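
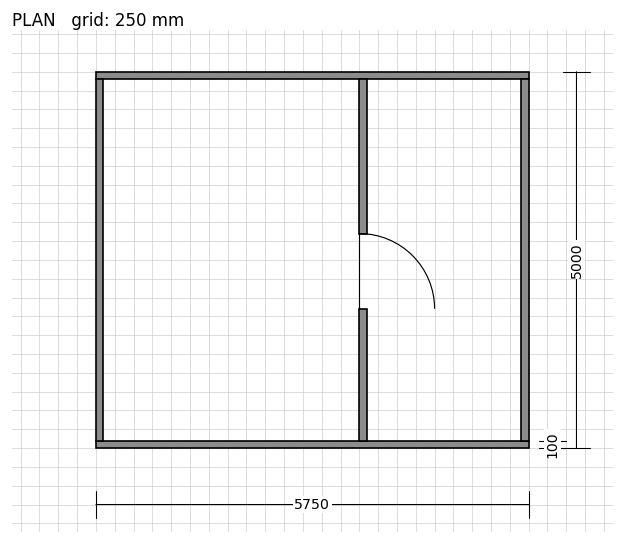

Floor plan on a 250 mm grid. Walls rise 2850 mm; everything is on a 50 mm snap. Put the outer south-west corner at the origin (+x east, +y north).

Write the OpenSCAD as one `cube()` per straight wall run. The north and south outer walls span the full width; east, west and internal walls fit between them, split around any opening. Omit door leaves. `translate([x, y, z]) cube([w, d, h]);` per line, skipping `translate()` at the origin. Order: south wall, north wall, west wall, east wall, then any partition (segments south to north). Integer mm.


cube([5750, 100, 2850]);
translate([0, 4900, 0]) cube([5750, 100, 2850]);
translate([0, 100, 0]) cube([100, 4800, 2850]);
translate([5650, 100, 0]) cube([100, 4800, 2850]);
translate([3500, 100, 0]) cube([100, 1750, 2850]);
translate([3500, 2850, 0]) cube([100, 2050, 2850]);


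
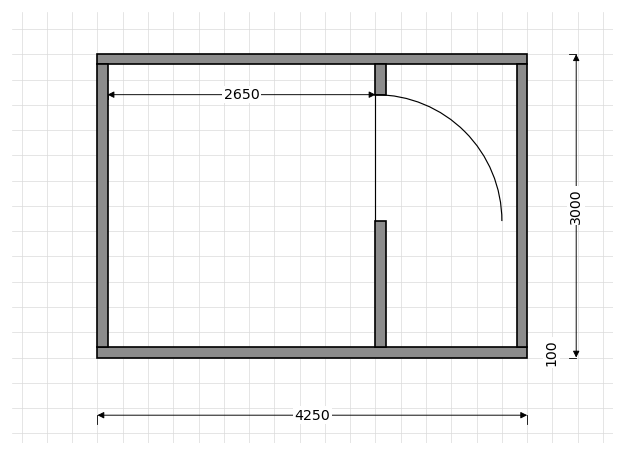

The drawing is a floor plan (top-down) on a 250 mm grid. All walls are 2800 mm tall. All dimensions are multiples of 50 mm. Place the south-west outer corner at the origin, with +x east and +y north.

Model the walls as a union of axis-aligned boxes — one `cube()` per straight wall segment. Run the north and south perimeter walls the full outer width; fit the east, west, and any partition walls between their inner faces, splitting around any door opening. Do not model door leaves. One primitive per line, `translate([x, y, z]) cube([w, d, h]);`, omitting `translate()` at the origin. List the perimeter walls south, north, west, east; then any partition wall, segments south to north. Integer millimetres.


cube([4250, 100, 2800]);
translate([0, 2900, 0]) cube([4250, 100, 2800]);
translate([0, 100, 0]) cube([100, 2800, 2800]);
translate([4150, 100, 0]) cube([100, 2800, 2800]);
translate([2750, 100, 0]) cube([100, 1250, 2800]);
translate([2750, 2600, 0]) cube([100, 300, 2800]);


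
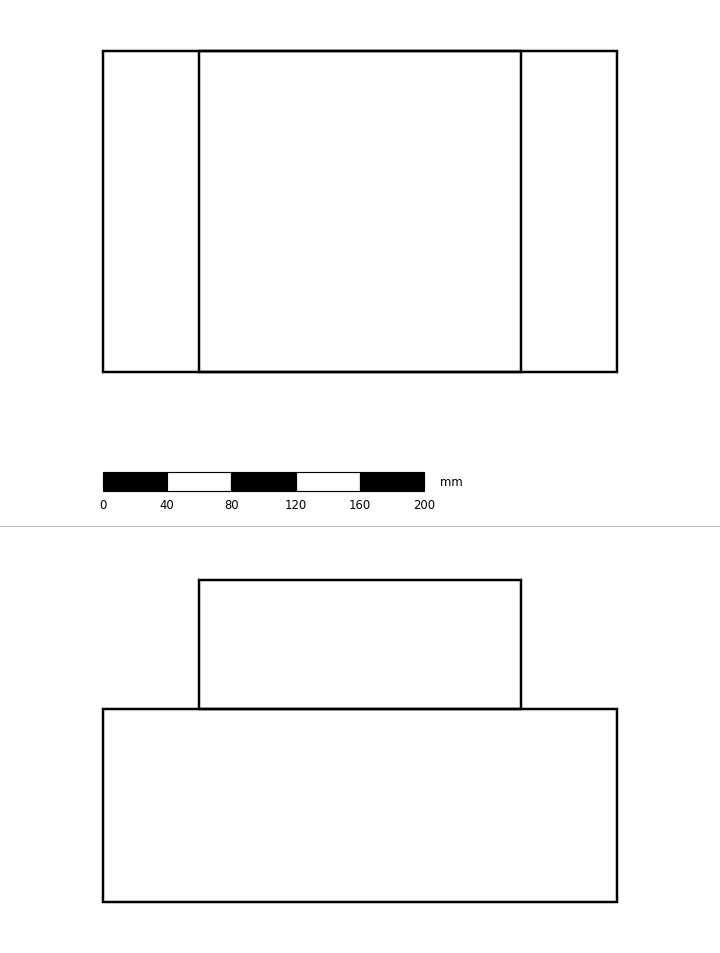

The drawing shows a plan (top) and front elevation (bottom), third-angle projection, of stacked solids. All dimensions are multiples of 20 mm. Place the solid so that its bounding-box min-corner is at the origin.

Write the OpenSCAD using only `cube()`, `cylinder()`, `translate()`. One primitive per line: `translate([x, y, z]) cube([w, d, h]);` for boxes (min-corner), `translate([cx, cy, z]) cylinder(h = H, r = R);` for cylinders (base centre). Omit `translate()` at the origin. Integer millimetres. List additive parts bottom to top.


cube([320, 200, 120]);
translate([60, 0, 120]) cube([200, 200, 80]);


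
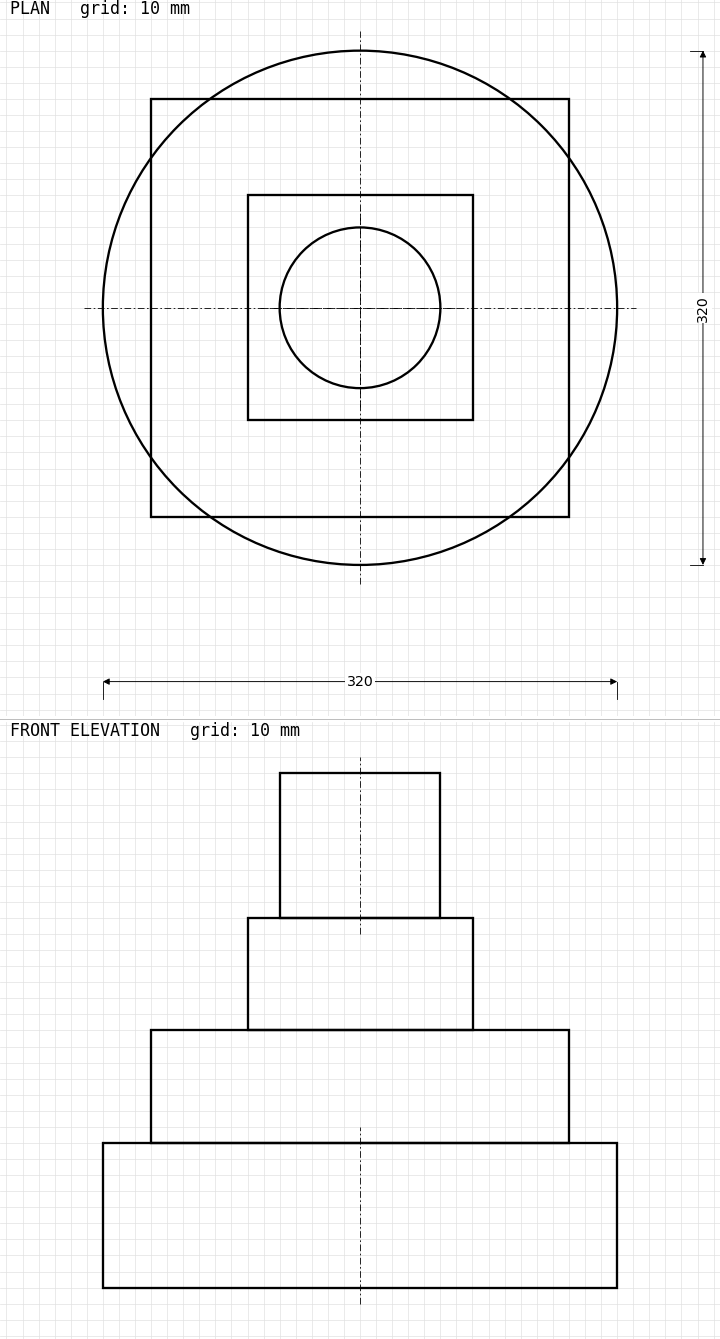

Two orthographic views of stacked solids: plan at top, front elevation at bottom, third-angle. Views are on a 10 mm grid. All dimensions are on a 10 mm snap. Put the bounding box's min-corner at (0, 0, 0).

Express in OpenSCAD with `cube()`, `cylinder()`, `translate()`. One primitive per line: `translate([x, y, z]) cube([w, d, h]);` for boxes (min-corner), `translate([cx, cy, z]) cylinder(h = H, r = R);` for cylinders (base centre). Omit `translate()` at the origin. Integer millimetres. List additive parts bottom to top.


translate([160, 160, 0]) cylinder(h = 90, r = 160);
translate([30, 30, 90]) cube([260, 260, 70]);
translate([90, 90, 160]) cube([140, 140, 70]);
translate([160, 160, 230]) cylinder(h = 90, r = 50);


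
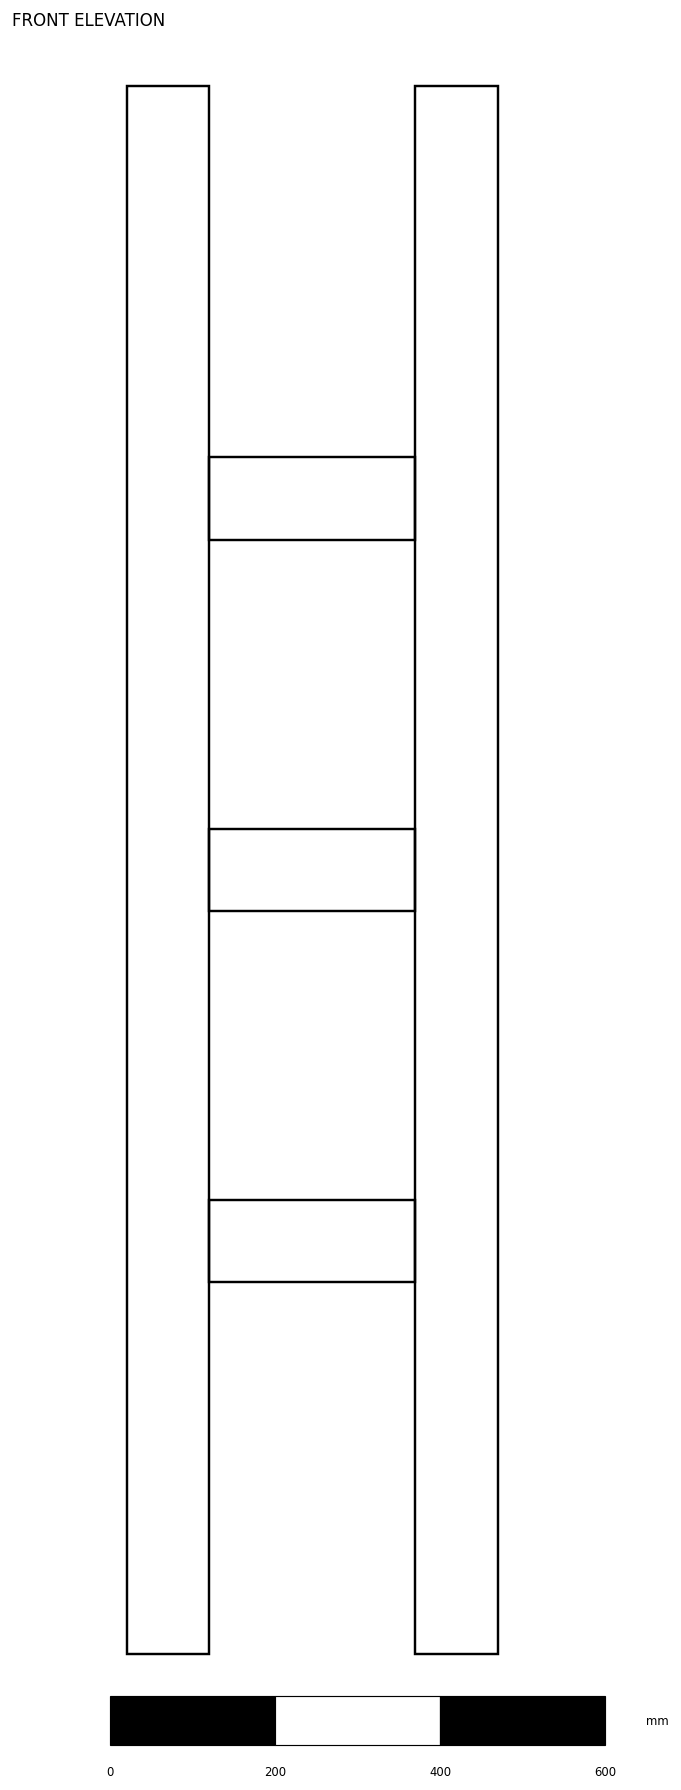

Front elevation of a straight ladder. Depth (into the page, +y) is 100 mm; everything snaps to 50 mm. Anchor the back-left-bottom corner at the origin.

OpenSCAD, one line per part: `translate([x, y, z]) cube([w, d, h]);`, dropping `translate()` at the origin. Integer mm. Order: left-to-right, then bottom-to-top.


cube([100, 100, 1900]);
translate([100, 0, 450]) cube([250, 100, 100]);
translate([100, 0, 900]) cube([250, 100, 100]);
translate([100, 0, 1350]) cube([250, 100, 100]);
translate([350, 0, 0]) cube([100, 100, 1900]);


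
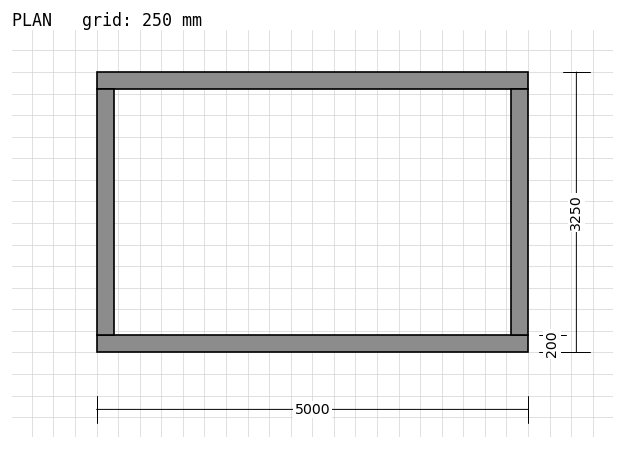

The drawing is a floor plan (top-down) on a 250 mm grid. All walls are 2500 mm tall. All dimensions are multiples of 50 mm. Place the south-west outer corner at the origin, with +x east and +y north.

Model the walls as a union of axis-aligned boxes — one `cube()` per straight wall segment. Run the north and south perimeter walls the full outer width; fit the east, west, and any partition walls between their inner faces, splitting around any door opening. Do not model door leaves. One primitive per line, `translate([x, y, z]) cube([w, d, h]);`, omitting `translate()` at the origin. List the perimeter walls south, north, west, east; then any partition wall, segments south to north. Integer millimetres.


cube([5000, 200, 2500]);
translate([0, 3050, 0]) cube([5000, 200, 2500]);
translate([0, 200, 0]) cube([200, 2850, 2500]);
translate([4800, 200, 0]) cube([200, 2850, 2500]);


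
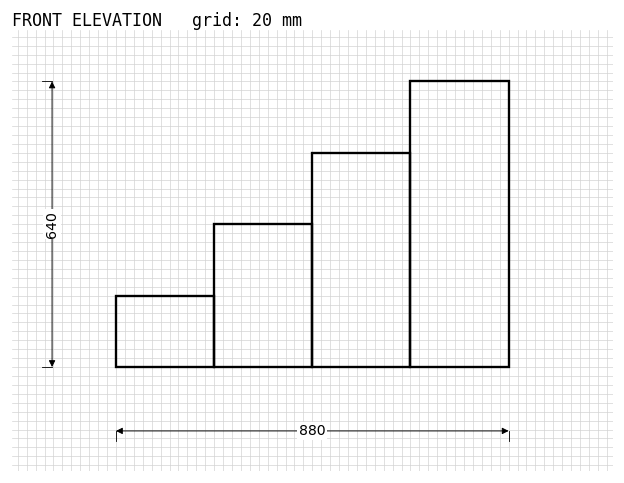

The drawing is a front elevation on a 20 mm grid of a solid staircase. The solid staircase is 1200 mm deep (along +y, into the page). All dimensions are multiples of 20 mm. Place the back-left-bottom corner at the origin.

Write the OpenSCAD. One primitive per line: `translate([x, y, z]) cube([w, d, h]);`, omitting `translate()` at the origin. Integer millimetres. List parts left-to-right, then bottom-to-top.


cube([220, 1200, 160]);
translate([220, 0, 0]) cube([220, 1200, 320]);
translate([440, 0, 0]) cube([220, 1200, 480]);
translate([660, 0, 0]) cube([220, 1200, 640]);


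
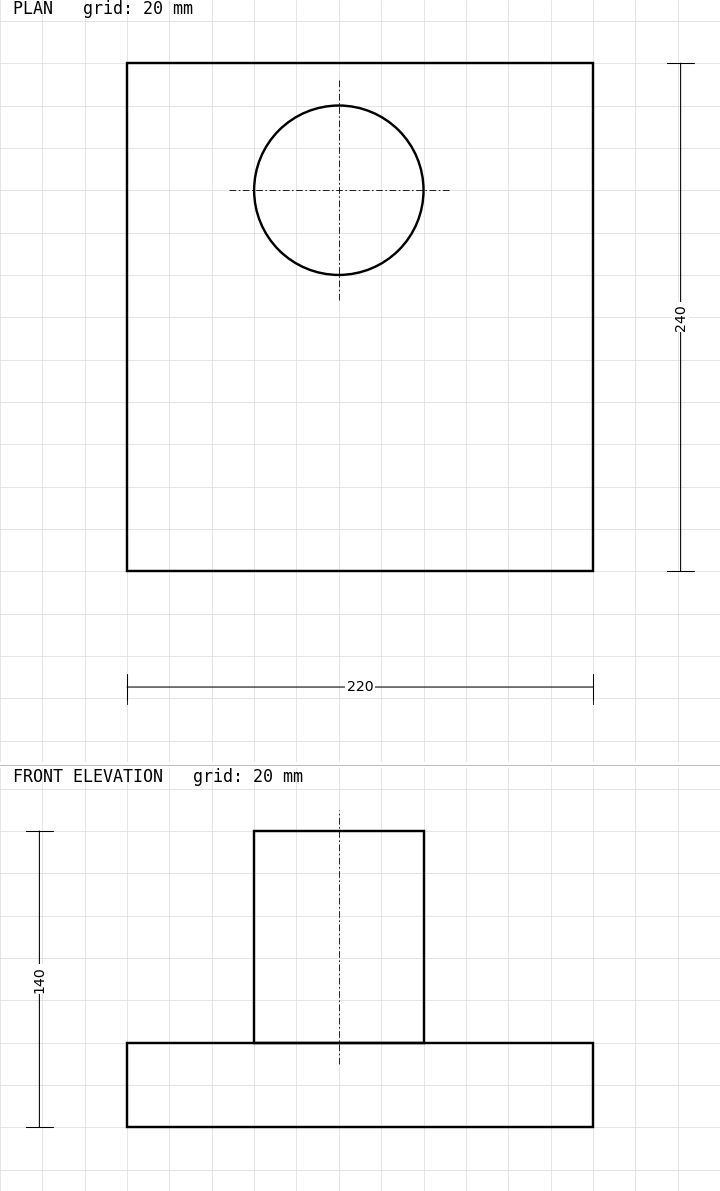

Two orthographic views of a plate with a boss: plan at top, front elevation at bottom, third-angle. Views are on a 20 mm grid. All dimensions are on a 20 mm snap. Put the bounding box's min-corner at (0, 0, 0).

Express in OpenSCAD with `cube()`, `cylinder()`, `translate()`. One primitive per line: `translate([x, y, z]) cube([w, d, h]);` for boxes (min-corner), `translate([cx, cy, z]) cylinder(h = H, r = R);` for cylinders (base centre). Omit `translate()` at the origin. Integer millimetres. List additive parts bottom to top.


cube([220, 240, 40]);
translate([100, 180, 40]) cylinder(h = 100, r = 40);


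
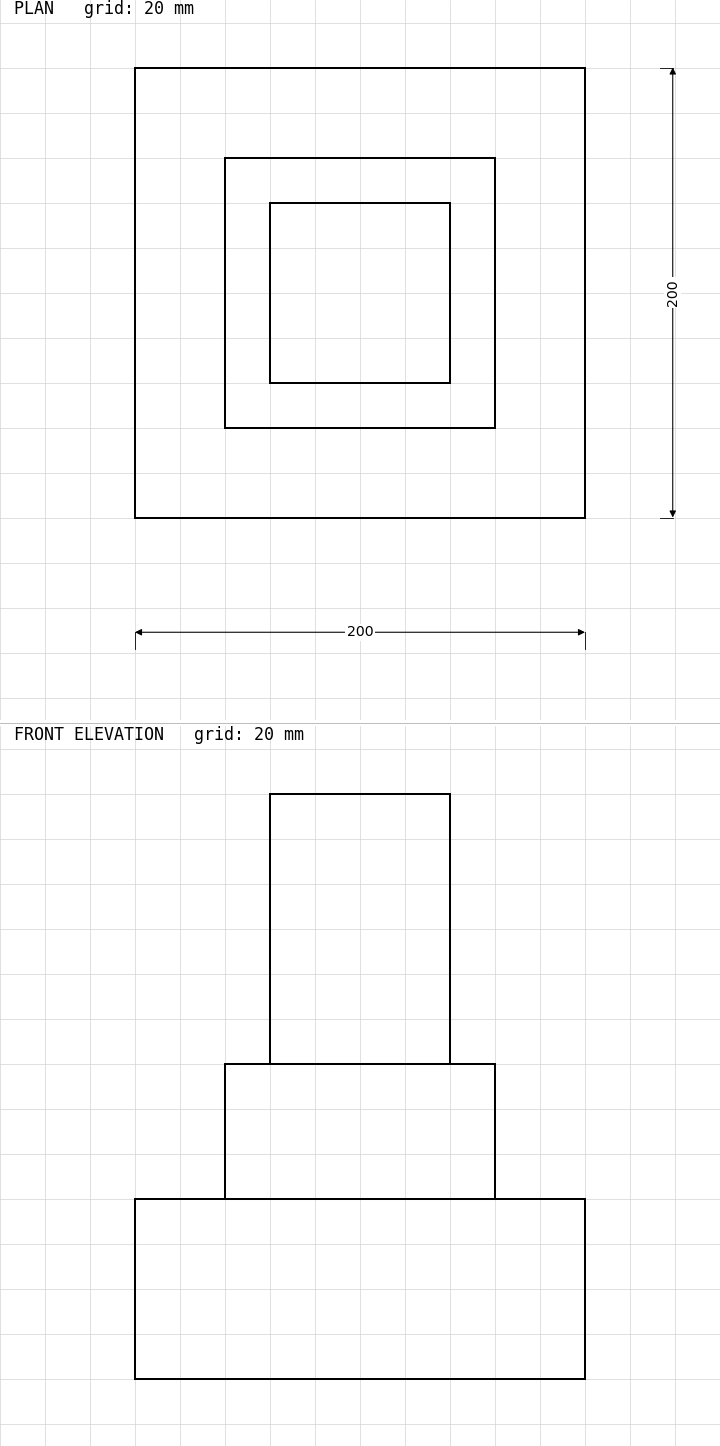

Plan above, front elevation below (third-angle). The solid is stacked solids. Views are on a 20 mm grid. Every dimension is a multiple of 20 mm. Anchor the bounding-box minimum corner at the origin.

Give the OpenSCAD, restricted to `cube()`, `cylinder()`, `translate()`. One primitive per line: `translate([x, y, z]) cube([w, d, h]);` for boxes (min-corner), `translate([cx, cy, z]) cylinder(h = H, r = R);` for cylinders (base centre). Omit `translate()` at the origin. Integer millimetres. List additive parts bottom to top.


cube([200, 200, 80]);
translate([40, 40, 80]) cube([120, 120, 60]);
translate([60, 60, 140]) cube([80, 80, 120]);


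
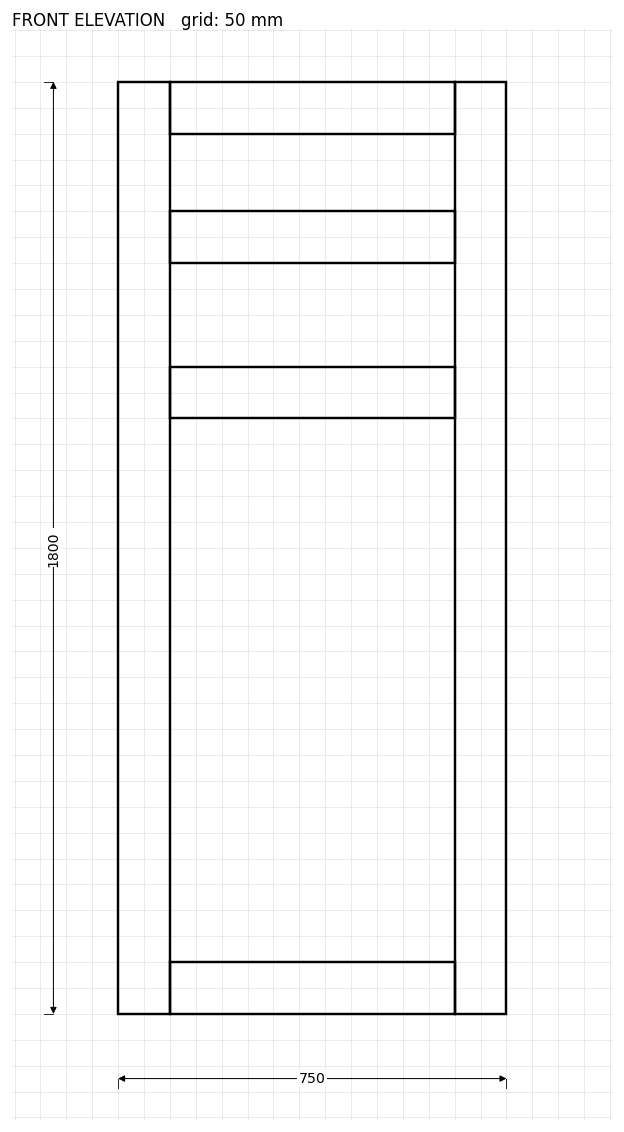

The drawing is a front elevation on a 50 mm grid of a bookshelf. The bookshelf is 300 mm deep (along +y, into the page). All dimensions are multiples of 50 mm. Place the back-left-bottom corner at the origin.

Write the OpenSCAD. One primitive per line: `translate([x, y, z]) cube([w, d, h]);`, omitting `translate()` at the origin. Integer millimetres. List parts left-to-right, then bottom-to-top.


cube([100, 300, 1800]);
translate([100, 0, 0]) cube([550, 300, 100]);
translate([100, 0, 1150]) cube([550, 300, 100]);
translate([100, 0, 1450]) cube([550, 300, 100]);
translate([100, 0, 1700]) cube([550, 300, 100]);
translate([650, 0, 0]) cube([100, 300, 1800]);


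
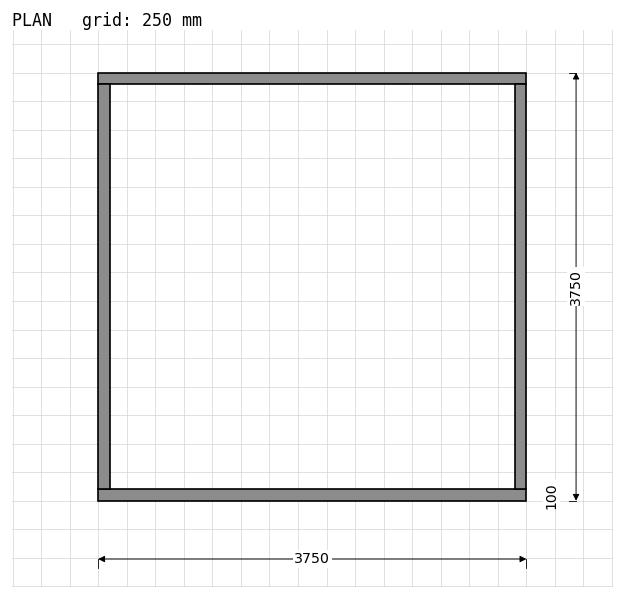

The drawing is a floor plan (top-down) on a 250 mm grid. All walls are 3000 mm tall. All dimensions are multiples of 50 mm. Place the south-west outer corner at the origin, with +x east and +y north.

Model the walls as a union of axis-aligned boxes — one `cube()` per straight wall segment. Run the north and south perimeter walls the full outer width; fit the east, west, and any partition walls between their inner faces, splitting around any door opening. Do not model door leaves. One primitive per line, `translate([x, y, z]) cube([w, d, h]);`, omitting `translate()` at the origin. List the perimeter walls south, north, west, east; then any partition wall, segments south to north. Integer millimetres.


cube([3750, 100, 3000]);
translate([0, 3650, 0]) cube([3750, 100, 3000]);
translate([0, 100, 0]) cube([100, 3550, 3000]);
translate([3650, 100, 0]) cube([100, 3550, 3000]);


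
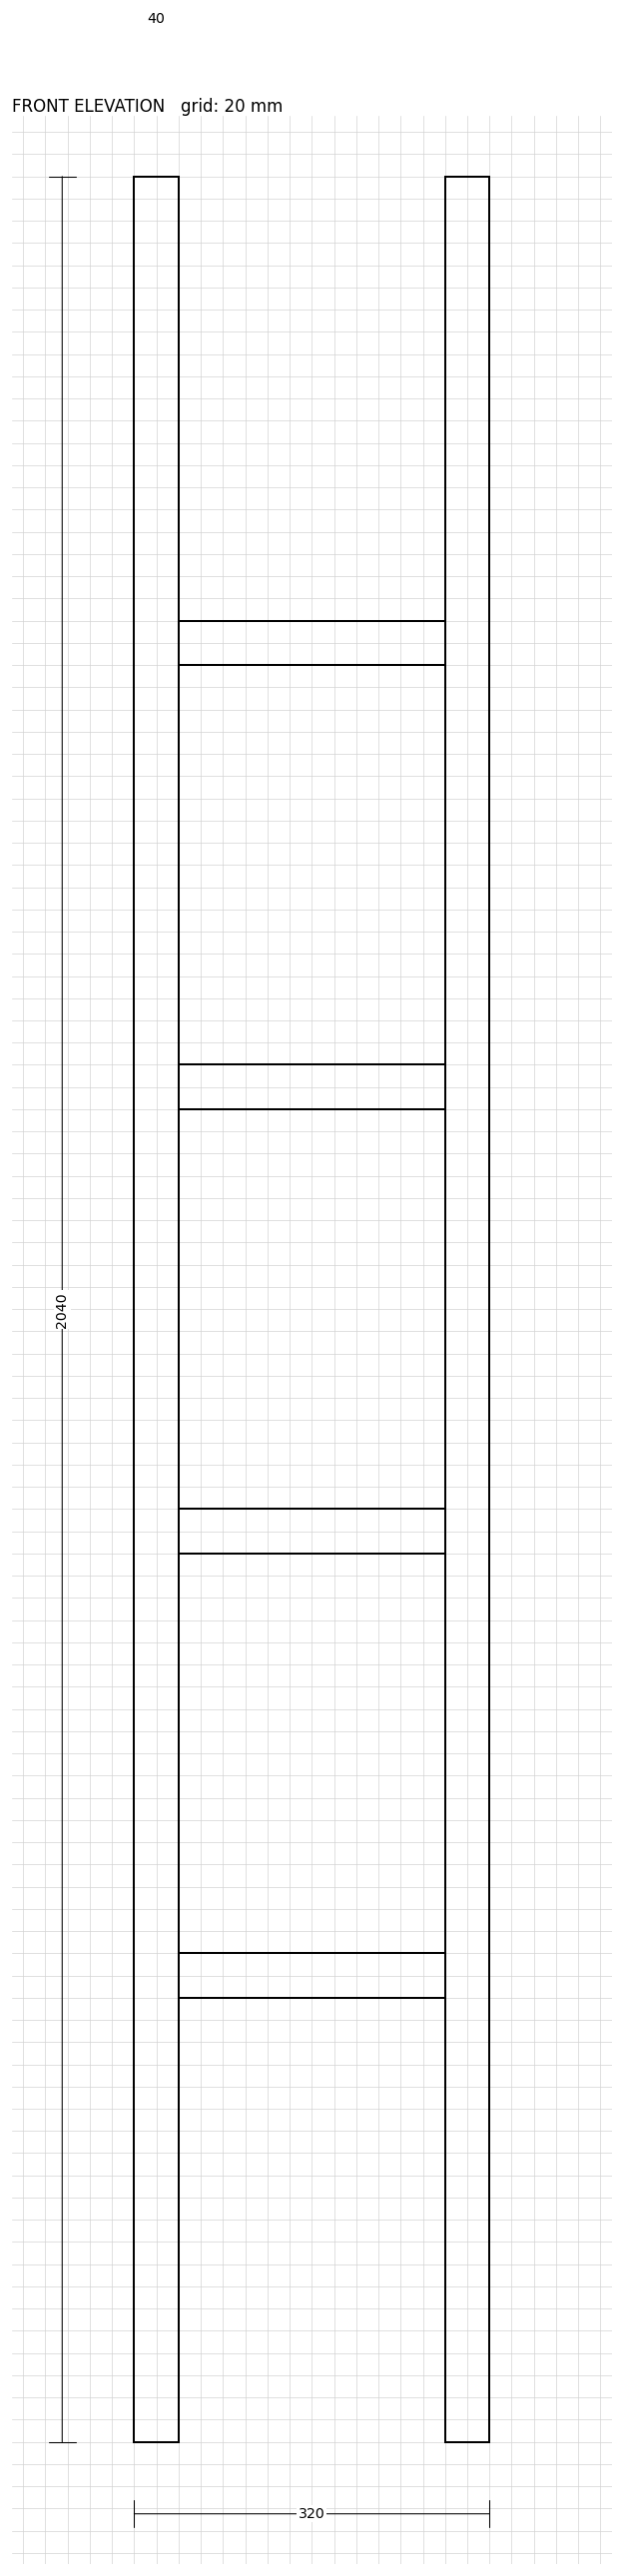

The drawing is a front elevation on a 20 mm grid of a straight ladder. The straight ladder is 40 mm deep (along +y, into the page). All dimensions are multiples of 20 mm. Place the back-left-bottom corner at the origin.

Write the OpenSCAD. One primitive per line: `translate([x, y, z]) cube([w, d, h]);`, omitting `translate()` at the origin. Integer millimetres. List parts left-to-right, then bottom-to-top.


cube([40, 40, 2040]);
translate([40, 0, 400]) cube([240, 40, 40]);
translate([40, 0, 800]) cube([240, 40, 40]);
translate([40, 0, 1200]) cube([240, 40, 40]);
translate([40, 0, 1600]) cube([240, 40, 40]);
translate([280, 0, 0]) cube([40, 40, 2040]);


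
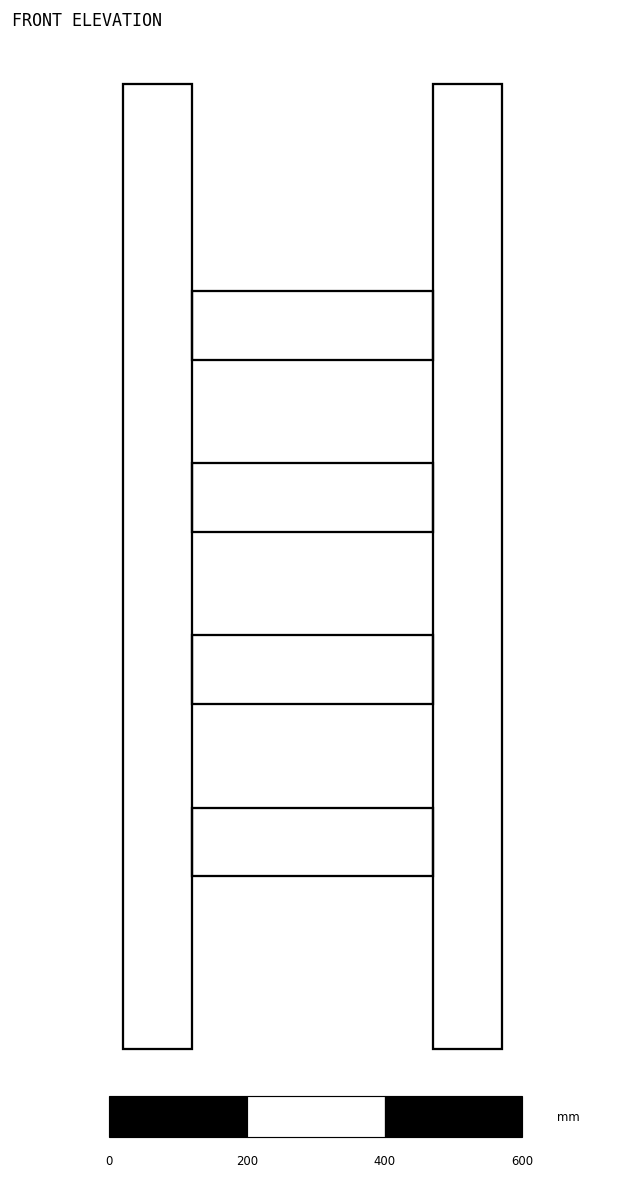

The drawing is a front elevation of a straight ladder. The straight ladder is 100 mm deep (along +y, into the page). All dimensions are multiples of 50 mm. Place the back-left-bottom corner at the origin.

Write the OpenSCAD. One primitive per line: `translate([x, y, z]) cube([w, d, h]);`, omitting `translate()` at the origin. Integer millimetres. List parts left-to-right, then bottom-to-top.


cube([100, 100, 1400]);
translate([100, 0, 250]) cube([350, 100, 100]);
translate([100, 0, 500]) cube([350, 100, 100]);
translate([100, 0, 750]) cube([350, 100, 100]);
translate([100, 0, 1000]) cube([350, 100, 100]);
translate([450, 0, 0]) cube([100, 100, 1400]);


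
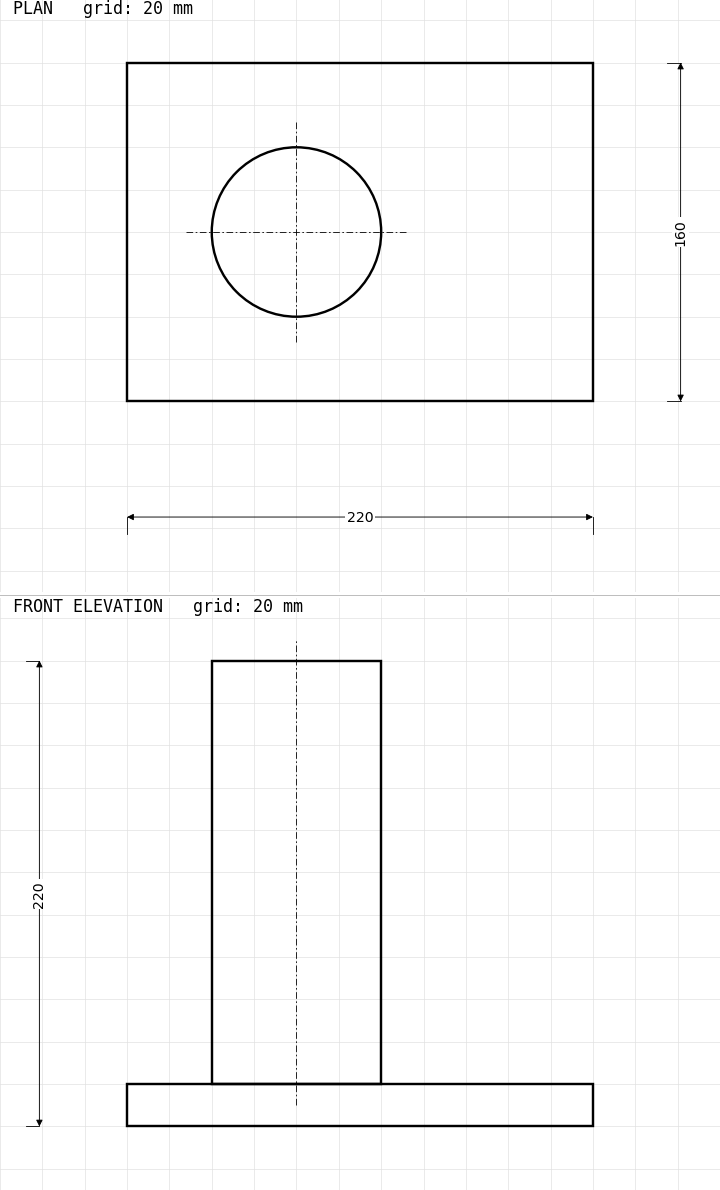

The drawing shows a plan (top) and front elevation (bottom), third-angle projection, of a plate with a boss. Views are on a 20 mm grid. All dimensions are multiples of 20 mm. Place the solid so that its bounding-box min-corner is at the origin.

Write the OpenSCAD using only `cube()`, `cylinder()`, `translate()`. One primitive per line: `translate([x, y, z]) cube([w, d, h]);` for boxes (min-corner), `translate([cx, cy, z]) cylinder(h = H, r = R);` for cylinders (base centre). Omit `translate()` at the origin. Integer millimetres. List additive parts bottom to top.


cube([220, 160, 20]);
translate([80, 80, 20]) cylinder(h = 200, r = 40);


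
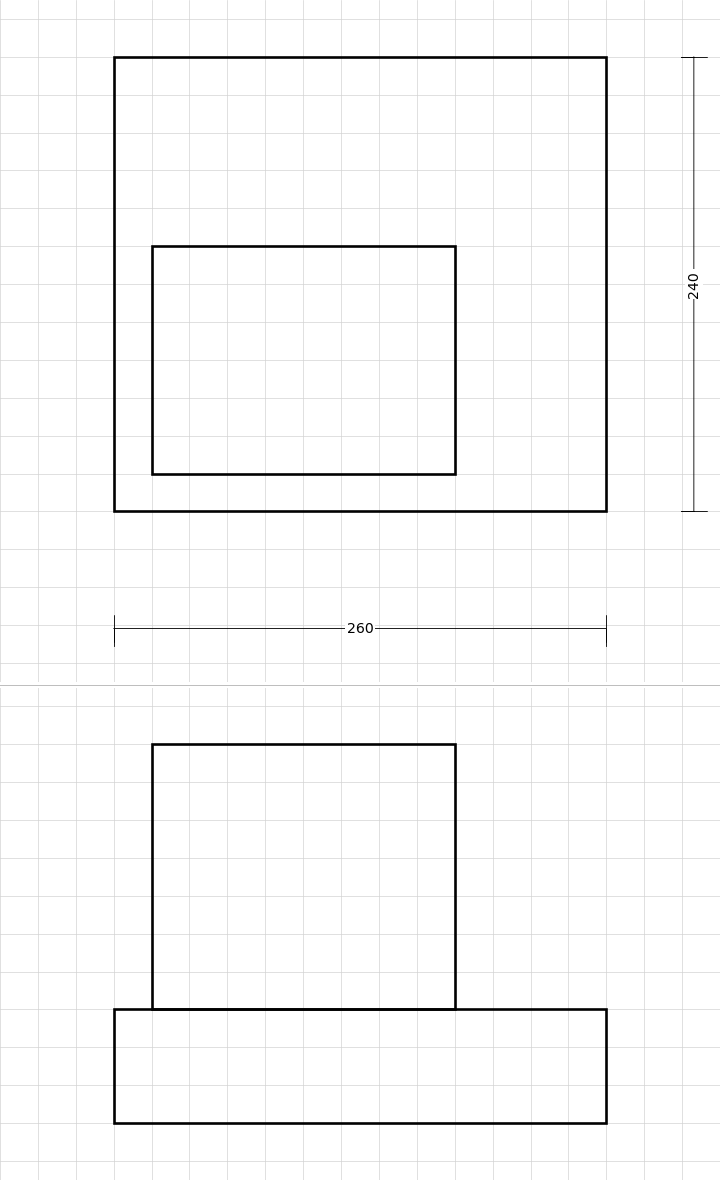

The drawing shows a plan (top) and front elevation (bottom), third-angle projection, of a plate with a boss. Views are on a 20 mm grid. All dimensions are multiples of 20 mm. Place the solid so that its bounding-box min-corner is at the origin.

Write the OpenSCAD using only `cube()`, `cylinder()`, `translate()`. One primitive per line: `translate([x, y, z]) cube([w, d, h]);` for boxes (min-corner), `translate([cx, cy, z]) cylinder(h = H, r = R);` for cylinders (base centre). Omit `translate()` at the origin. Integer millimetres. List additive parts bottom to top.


cube([260, 240, 60]);
translate([20, 20, 60]) cube([160, 120, 140]);


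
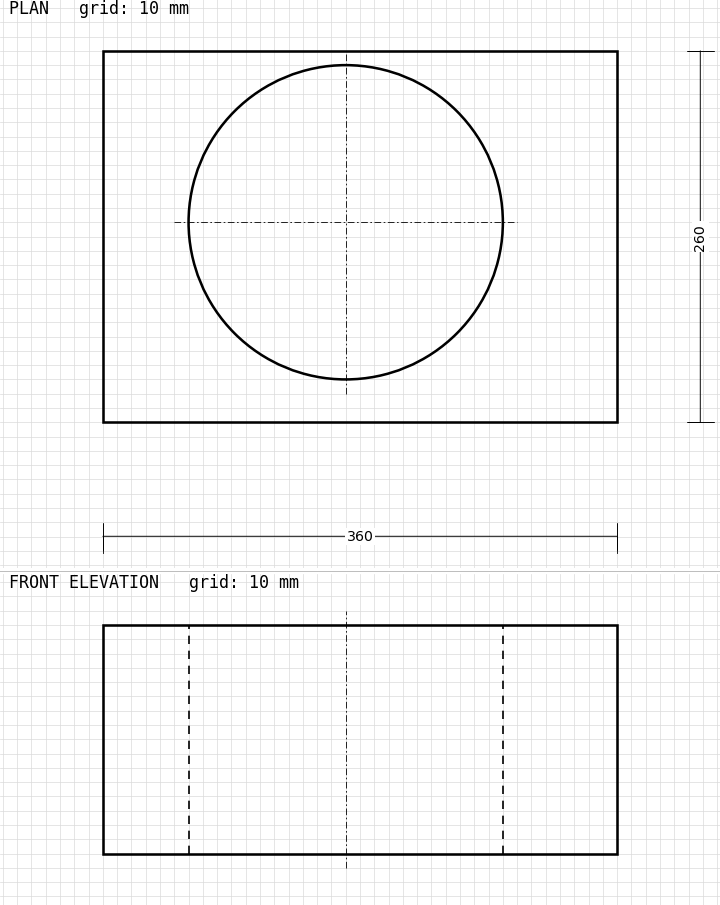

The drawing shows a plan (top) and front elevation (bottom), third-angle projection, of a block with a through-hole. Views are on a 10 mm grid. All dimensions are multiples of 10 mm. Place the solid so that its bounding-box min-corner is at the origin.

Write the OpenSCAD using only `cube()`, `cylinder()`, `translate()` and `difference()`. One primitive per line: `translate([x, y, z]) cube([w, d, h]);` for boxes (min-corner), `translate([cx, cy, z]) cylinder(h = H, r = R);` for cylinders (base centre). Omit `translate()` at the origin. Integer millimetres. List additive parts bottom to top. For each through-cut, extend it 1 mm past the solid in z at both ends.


difference() {
  cube([360, 260, 160]);
  translate([170, 140, -1]) cylinder(h = 162, r = 110);
}


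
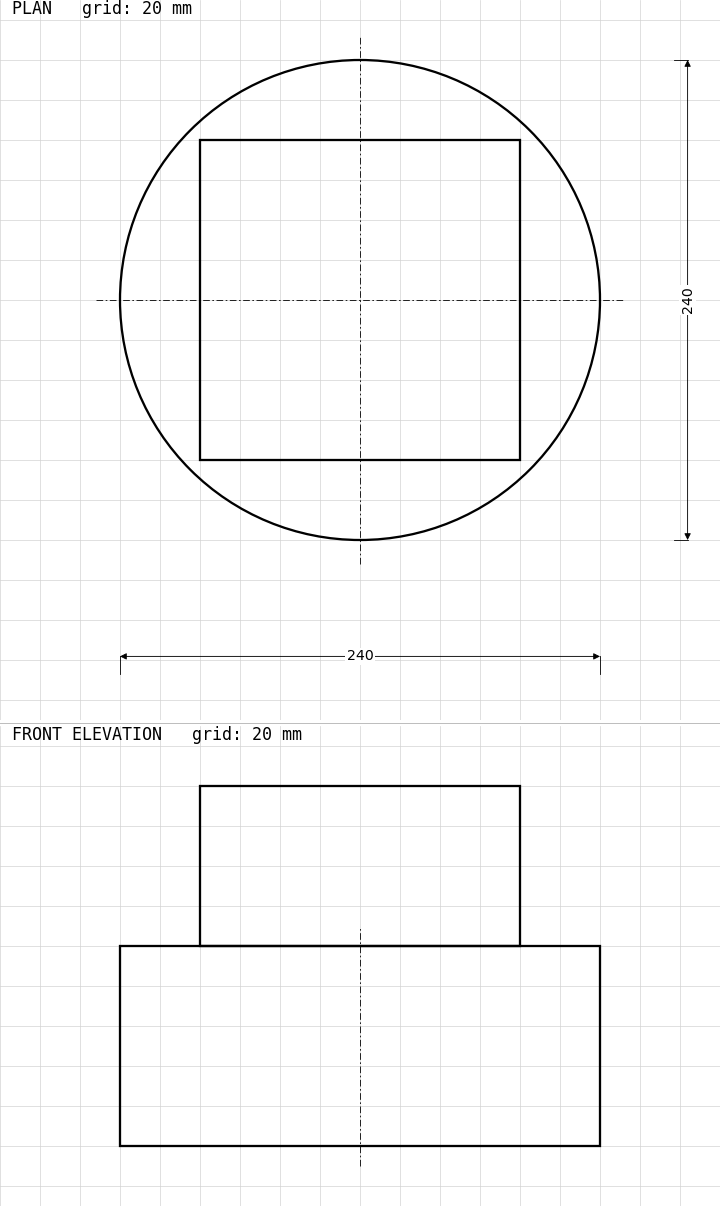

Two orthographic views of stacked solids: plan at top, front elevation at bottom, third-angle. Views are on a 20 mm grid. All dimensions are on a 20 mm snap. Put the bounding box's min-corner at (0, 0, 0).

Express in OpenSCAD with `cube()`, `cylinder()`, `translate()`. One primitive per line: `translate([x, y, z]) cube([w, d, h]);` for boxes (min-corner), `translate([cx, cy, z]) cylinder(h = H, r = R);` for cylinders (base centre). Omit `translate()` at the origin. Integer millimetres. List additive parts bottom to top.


translate([120, 120, 0]) cylinder(h = 100, r = 120);
translate([40, 40, 100]) cube([160, 160, 80]);


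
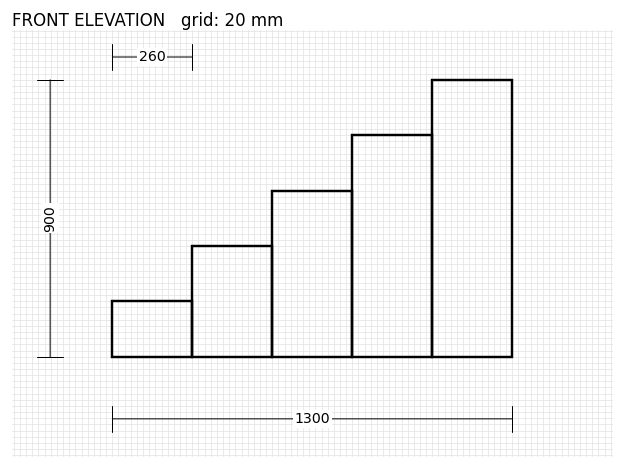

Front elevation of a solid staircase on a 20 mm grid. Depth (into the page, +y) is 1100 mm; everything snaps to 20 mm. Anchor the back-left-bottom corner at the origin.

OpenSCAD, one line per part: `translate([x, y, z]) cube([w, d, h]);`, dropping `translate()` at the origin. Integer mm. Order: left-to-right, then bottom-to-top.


cube([260, 1100, 180]);
translate([260, 0, 0]) cube([260, 1100, 360]);
translate([520, 0, 0]) cube([260, 1100, 540]);
translate([780, 0, 0]) cube([260, 1100, 720]);
translate([1040, 0, 0]) cube([260, 1100, 900]);


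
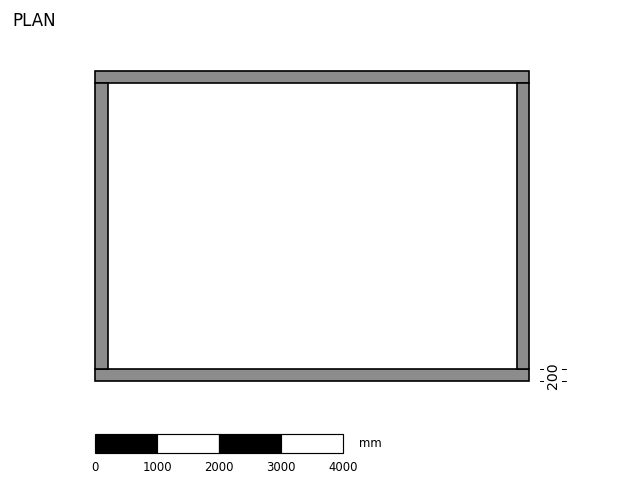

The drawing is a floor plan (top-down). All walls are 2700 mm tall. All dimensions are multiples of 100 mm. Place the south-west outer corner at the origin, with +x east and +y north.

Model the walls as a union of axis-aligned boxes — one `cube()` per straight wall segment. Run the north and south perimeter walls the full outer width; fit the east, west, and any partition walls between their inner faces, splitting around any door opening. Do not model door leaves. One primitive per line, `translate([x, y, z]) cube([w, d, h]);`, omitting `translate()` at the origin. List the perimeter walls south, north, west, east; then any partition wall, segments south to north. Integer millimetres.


cube([7000, 200, 2700]);
translate([0, 4800, 0]) cube([7000, 200, 2700]);
translate([0, 200, 0]) cube([200, 4600, 2700]);
translate([6800, 200, 0]) cube([200, 4600, 2700]);


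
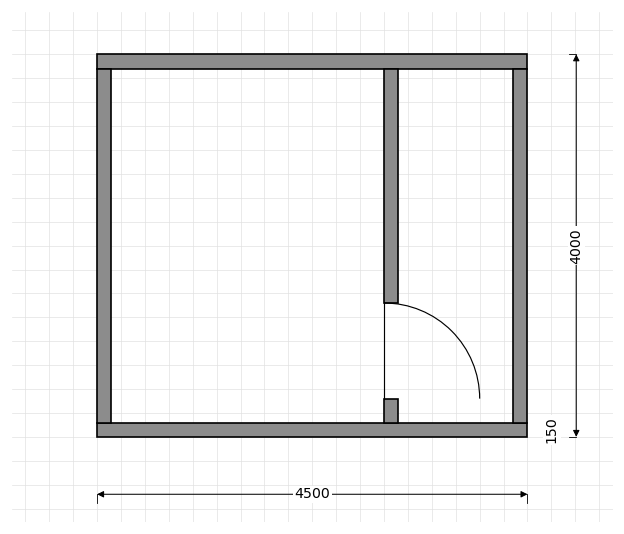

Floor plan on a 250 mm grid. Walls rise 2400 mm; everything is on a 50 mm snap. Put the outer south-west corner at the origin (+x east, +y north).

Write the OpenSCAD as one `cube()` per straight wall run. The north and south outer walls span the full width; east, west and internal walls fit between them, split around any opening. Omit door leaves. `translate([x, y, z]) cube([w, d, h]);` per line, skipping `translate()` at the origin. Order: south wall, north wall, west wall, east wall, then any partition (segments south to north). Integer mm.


cube([4500, 150, 2400]);
translate([0, 3850, 0]) cube([4500, 150, 2400]);
translate([0, 150, 0]) cube([150, 3700, 2400]);
translate([4350, 150, 0]) cube([150, 3700, 2400]);
translate([3000, 150, 0]) cube([150, 250, 2400]);
translate([3000, 1400, 0]) cube([150, 2450, 2400]);


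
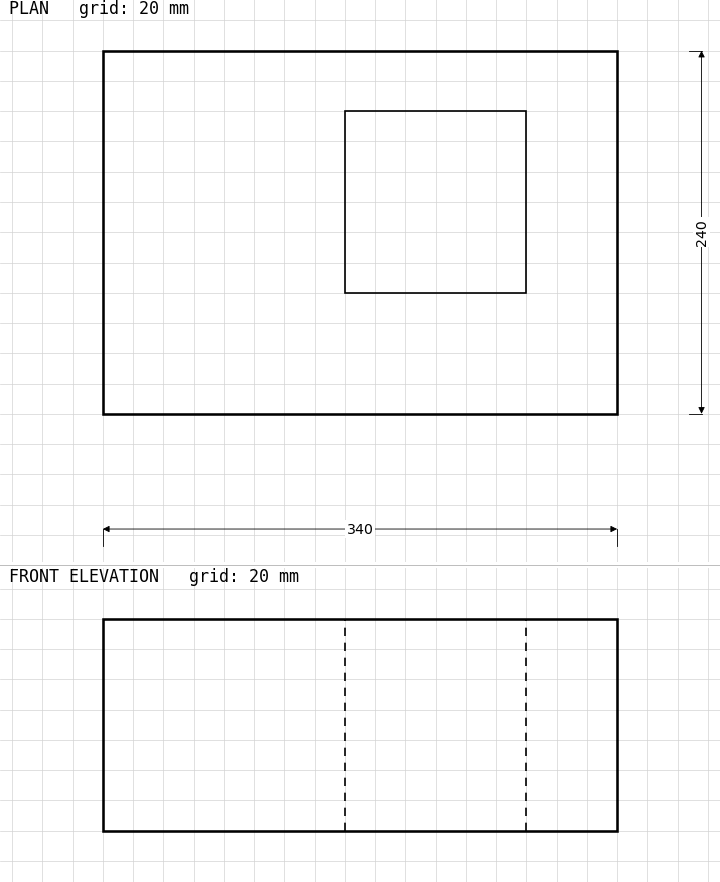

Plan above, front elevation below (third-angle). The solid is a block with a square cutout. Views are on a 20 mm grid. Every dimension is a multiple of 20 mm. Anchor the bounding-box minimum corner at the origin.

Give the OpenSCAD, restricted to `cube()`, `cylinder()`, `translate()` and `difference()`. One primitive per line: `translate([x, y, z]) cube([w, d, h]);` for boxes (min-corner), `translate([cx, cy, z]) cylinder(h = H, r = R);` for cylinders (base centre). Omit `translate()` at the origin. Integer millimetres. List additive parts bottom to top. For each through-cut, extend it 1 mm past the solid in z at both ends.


difference() {
  cube([340, 240, 140]);
  translate([160, 80, -1]) cube([120, 120, 142]);
}


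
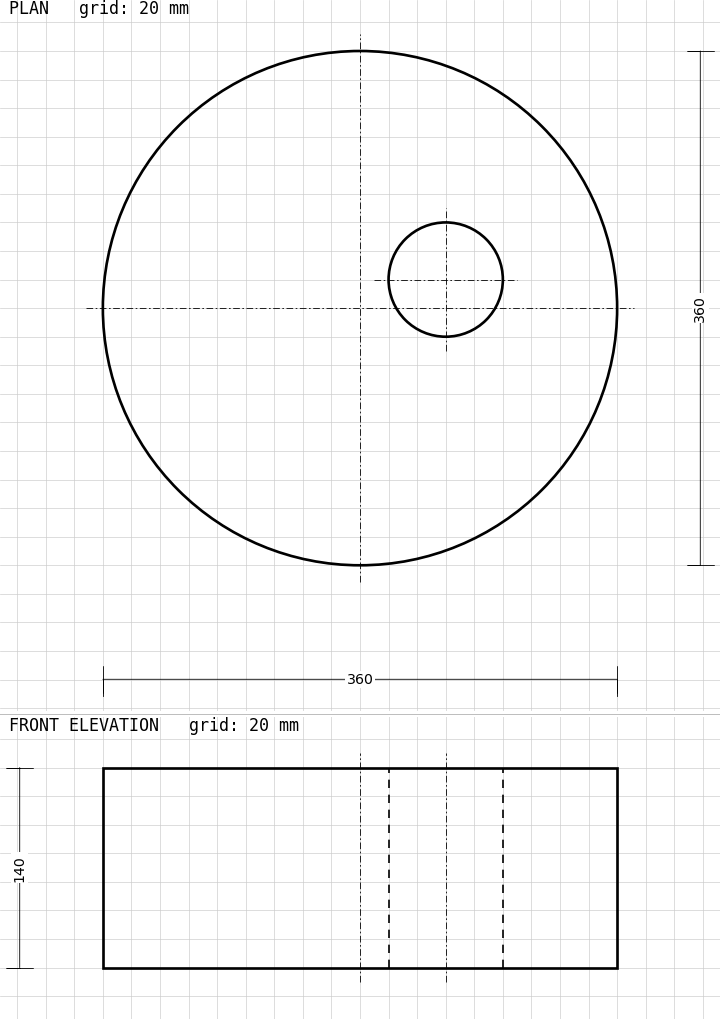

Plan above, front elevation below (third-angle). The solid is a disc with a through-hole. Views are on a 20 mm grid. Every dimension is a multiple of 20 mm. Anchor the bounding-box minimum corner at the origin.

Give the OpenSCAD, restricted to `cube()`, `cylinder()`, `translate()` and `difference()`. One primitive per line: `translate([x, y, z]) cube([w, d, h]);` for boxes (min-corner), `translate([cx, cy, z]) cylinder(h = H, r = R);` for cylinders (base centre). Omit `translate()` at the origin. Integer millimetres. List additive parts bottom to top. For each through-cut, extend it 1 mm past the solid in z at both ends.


difference() {
  translate([180, 180, 0]) cylinder(h = 140, r = 180);
  translate([240, 200, -1]) cylinder(h = 142, r = 40);
}


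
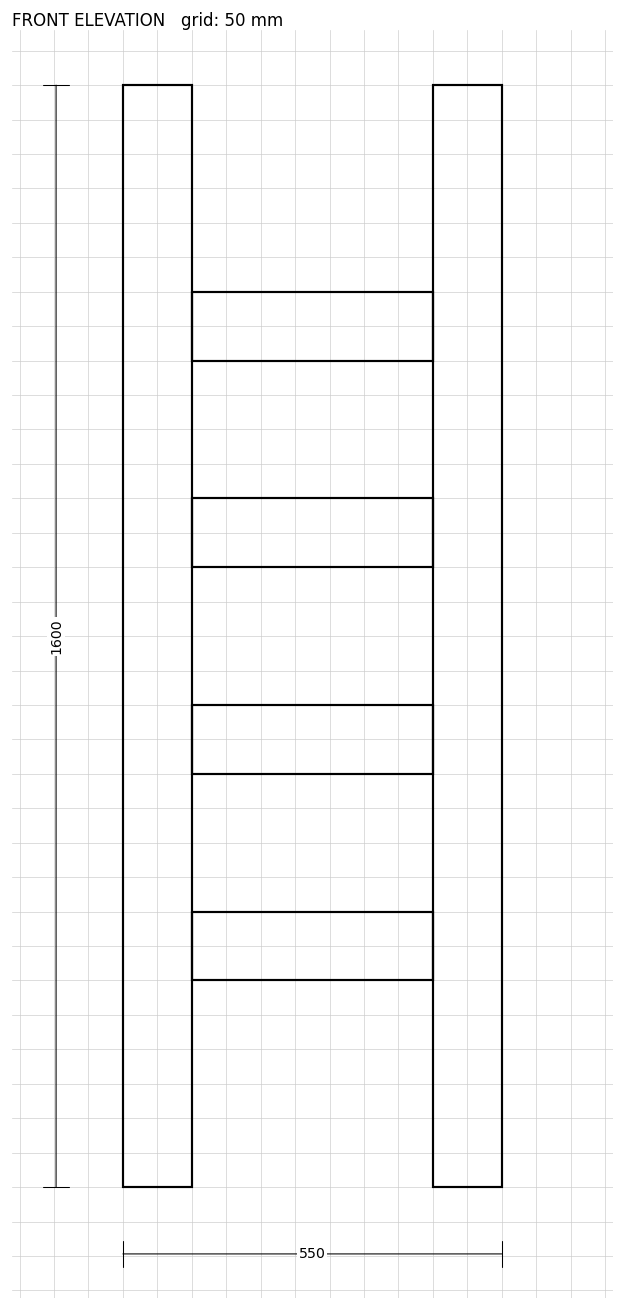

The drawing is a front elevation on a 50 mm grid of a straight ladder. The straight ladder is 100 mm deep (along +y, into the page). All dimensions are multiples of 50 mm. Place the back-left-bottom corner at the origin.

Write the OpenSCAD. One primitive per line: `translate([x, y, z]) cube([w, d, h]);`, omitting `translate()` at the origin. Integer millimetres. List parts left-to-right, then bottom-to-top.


cube([100, 100, 1600]);
translate([100, 0, 300]) cube([350, 100, 100]);
translate([100, 0, 600]) cube([350, 100, 100]);
translate([100, 0, 900]) cube([350, 100, 100]);
translate([100, 0, 1200]) cube([350, 100, 100]);
translate([450, 0, 0]) cube([100, 100, 1600]);


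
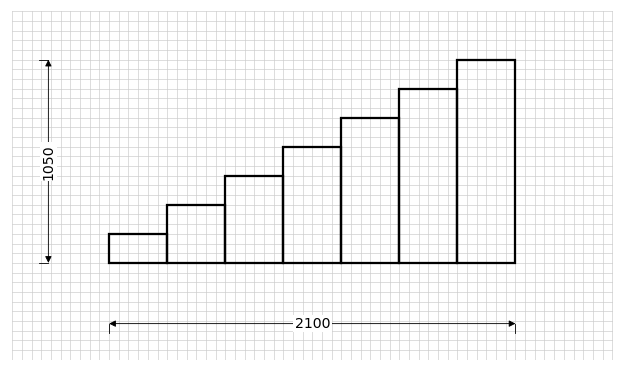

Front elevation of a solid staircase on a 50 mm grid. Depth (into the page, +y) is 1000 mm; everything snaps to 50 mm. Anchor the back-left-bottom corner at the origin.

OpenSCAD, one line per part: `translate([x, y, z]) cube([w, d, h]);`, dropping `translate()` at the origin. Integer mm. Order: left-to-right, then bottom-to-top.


cube([300, 1000, 150]);
translate([300, 0, 0]) cube([300, 1000, 300]);
translate([600, 0, 0]) cube([300, 1000, 450]);
translate([900, 0, 0]) cube([300, 1000, 600]);
translate([1200, 0, 0]) cube([300, 1000, 750]);
translate([1500, 0, 0]) cube([300, 1000, 900]);
translate([1800, 0, 0]) cube([300, 1000, 1050]);


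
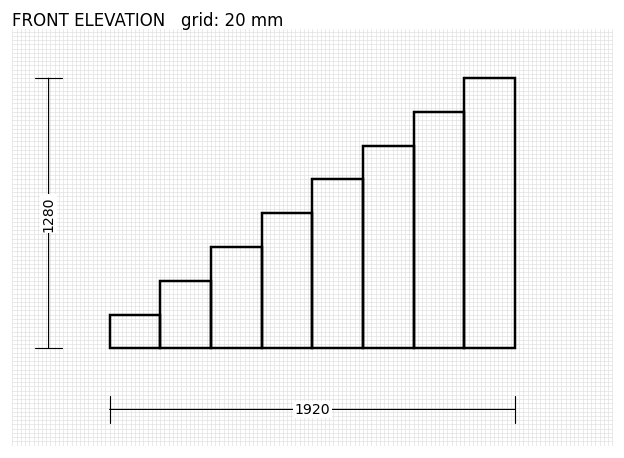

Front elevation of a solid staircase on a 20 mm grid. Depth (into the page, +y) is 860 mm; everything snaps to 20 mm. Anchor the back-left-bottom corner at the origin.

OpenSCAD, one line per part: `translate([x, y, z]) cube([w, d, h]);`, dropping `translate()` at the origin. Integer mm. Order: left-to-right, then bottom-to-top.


cube([240, 860, 160]);
translate([240, 0, 0]) cube([240, 860, 320]);
translate([480, 0, 0]) cube([240, 860, 480]);
translate([720, 0, 0]) cube([240, 860, 640]);
translate([960, 0, 0]) cube([240, 860, 800]);
translate([1200, 0, 0]) cube([240, 860, 960]);
translate([1440, 0, 0]) cube([240, 860, 1120]);
translate([1680, 0, 0]) cube([240, 860, 1280]);


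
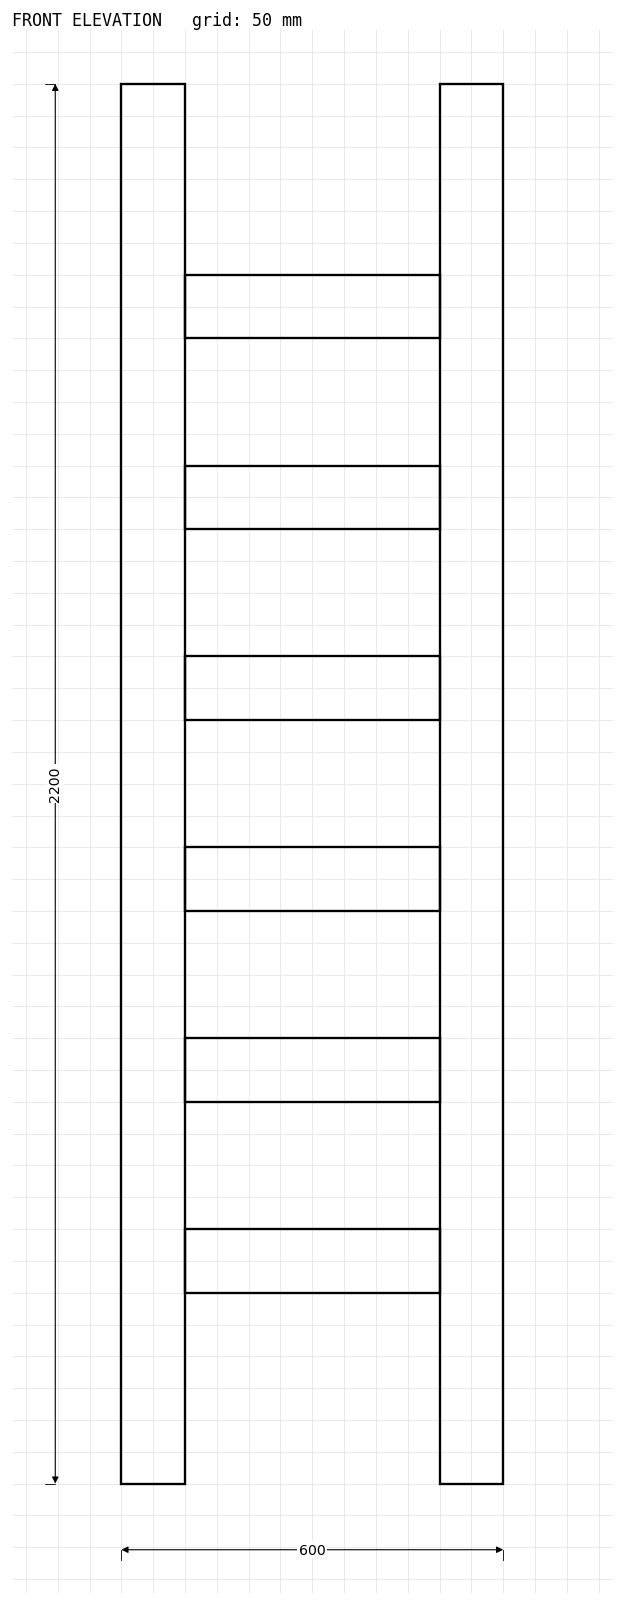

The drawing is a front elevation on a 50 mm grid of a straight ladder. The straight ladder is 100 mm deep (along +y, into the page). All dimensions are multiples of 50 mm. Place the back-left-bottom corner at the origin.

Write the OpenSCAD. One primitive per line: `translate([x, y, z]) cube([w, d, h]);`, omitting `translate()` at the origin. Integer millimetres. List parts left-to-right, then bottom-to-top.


cube([100, 100, 2200]);
translate([100, 0, 300]) cube([400, 100, 100]);
translate([100, 0, 600]) cube([400, 100, 100]);
translate([100, 0, 900]) cube([400, 100, 100]);
translate([100, 0, 1200]) cube([400, 100, 100]);
translate([100, 0, 1500]) cube([400, 100, 100]);
translate([100, 0, 1800]) cube([400, 100, 100]);
translate([500, 0, 0]) cube([100, 100, 2200]);


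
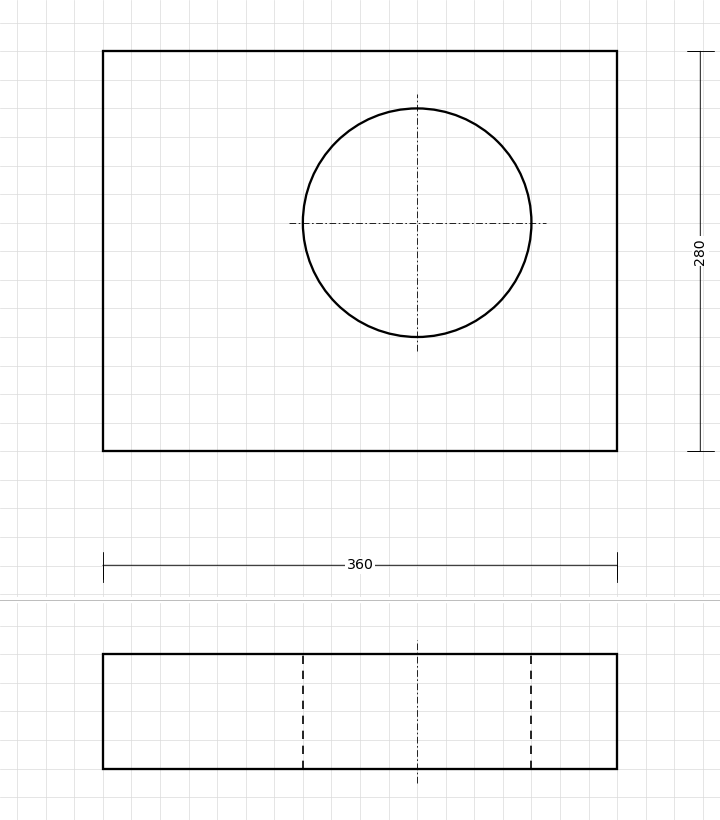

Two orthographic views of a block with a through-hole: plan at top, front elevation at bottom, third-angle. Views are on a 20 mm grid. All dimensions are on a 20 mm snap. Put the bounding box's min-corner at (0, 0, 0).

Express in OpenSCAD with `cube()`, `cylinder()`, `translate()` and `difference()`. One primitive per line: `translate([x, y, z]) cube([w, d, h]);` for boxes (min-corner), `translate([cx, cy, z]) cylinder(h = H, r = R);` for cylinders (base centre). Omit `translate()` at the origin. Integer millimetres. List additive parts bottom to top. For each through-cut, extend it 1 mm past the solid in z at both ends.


difference() {
  cube([360, 280, 80]);
  translate([220, 160, -1]) cylinder(h = 82, r = 80);
}


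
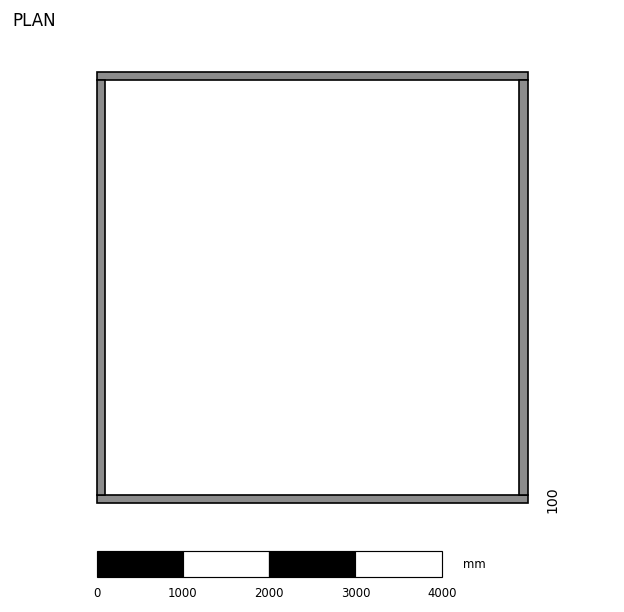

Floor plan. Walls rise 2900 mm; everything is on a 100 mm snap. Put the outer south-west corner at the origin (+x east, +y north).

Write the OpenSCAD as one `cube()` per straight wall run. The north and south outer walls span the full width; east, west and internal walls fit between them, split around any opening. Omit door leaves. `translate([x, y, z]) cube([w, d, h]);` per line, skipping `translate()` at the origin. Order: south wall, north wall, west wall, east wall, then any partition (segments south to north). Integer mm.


cube([5000, 100, 2900]);
translate([0, 4900, 0]) cube([5000, 100, 2900]);
translate([0, 100, 0]) cube([100, 4800, 2900]);
translate([4900, 100, 0]) cube([100, 4800, 2900]);


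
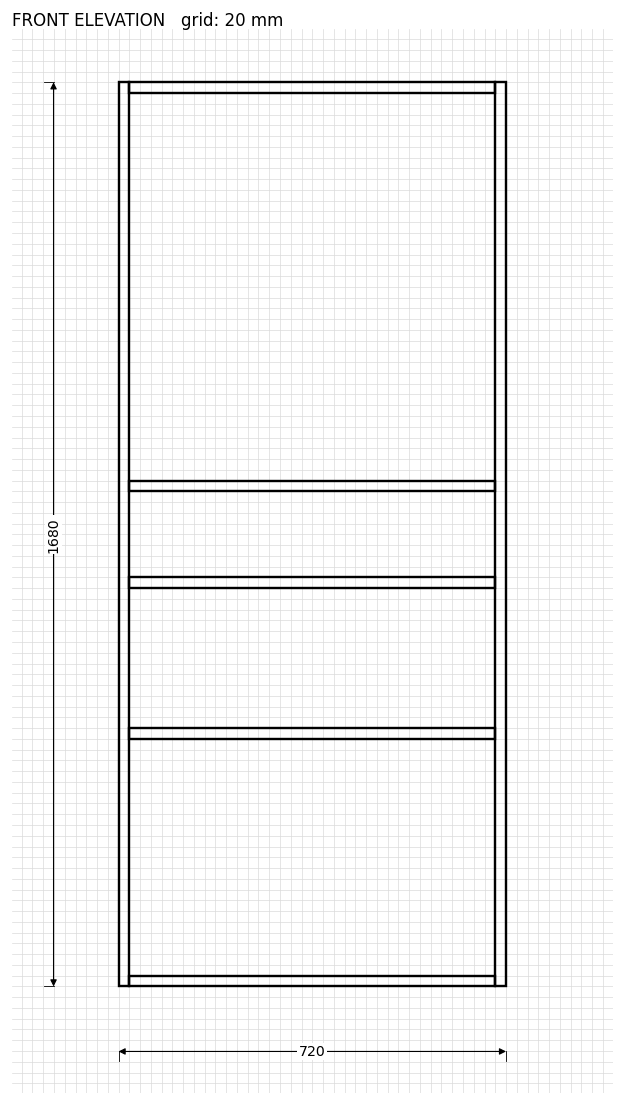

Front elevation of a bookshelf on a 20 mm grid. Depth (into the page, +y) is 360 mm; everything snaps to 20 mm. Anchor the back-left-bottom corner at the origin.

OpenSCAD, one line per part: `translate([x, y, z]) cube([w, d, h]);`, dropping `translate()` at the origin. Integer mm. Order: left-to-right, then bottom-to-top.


cube([20, 360, 1680]);
translate([20, 0, 0]) cube([680, 360, 20]);
translate([20, 0, 460]) cube([680, 360, 20]);
translate([20, 0, 740]) cube([680, 360, 20]);
translate([20, 0, 920]) cube([680, 360, 20]);
translate([20, 0, 1660]) cube([680, 360, 20]);
translate([700, 0, 0]) cube([20, 360, 1680]);


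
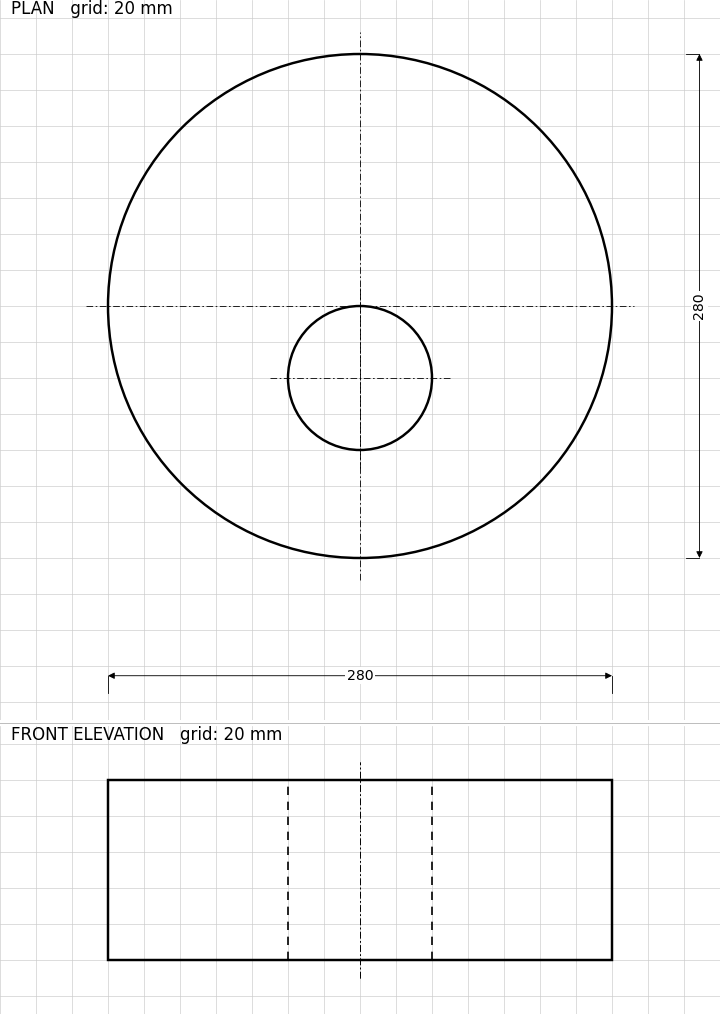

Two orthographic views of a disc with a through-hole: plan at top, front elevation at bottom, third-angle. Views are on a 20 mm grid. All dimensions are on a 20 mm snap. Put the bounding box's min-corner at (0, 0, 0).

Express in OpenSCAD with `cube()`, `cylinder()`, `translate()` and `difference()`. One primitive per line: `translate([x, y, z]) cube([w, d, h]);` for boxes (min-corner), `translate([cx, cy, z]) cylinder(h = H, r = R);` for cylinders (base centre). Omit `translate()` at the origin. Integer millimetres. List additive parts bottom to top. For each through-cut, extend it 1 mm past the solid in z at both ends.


difference() {
  translate([140, 140, 0]) cylinder(h = 100, r = 140);
  translate([140, 100, -1]) cylinder(h = 102, r = 40);
}


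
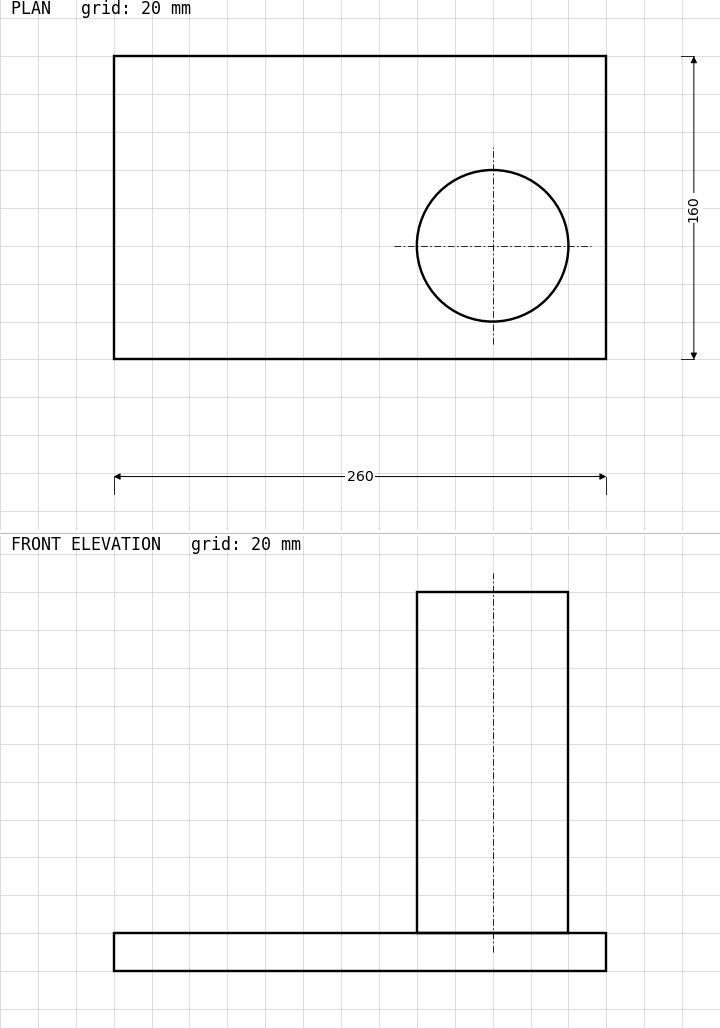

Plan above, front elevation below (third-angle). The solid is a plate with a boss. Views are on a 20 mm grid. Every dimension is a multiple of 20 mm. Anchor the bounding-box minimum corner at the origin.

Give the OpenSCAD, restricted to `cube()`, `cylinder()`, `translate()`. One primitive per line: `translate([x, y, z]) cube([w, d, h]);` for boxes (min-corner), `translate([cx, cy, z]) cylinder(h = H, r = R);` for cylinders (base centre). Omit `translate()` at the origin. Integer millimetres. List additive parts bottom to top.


cube([260, 160, 20]);
translate([200, 60, 20]) cylinder(h = 180, r = 40);


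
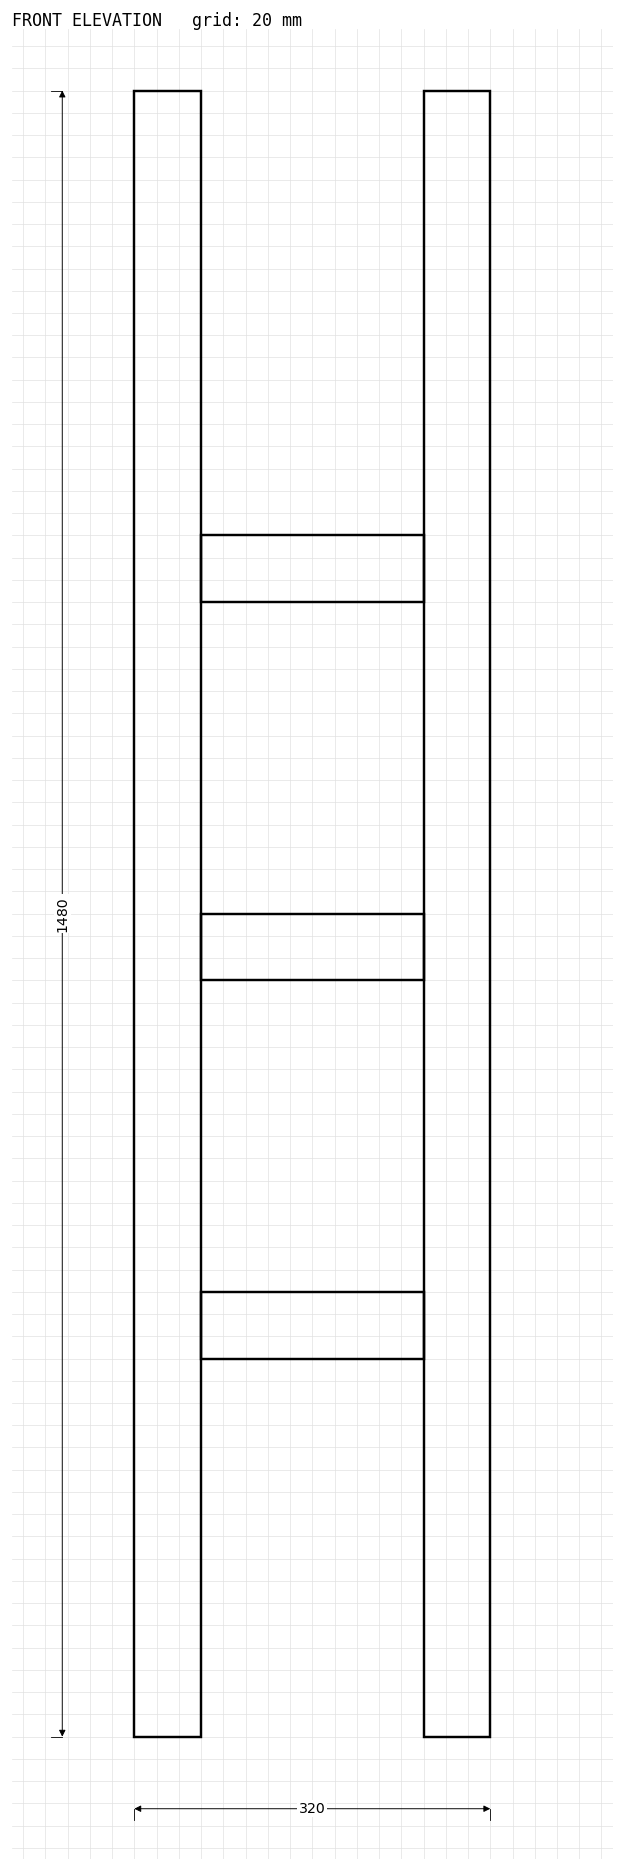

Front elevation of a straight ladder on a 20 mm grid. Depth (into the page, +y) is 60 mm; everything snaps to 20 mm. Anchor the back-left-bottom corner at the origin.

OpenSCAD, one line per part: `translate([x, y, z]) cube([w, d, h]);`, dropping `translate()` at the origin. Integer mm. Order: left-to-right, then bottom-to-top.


cube([60, 60, 1480]);
translate([60, 0, 340]) cube([200, 60, 60]);
translate([60, 0, 680]) cube([200, 60, 60]);
translate([60, 0, 1020]) cube([200, 60, 60]);
translate([260, 0, 0]) cube([60, 60, 1480]);


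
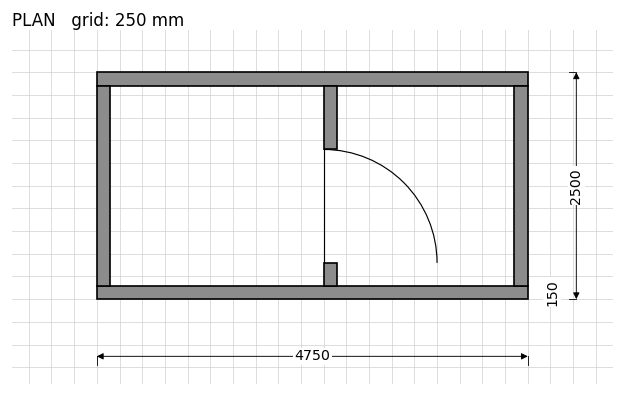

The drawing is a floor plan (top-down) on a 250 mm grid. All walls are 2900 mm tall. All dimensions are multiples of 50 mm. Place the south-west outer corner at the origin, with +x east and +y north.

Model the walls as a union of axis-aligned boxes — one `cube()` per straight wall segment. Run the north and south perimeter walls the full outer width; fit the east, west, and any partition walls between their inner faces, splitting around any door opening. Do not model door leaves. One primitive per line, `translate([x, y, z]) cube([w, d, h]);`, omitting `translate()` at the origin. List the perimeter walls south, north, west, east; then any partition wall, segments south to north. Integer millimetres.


cube([4750, 150, 2900]);
translate([0, 2350, 0]) cube([4750, 150, 2900]);
translate([0, 150, 0]) cube([150, 2200, 2900]);
translate([4600, 150, 0]) cube([150, 2200, 2900]);
translate([2500, 150, 0]) cube([150, 250, 2900]);
translate([2500, 1650, 0]) cube([150, 700, 2900]);


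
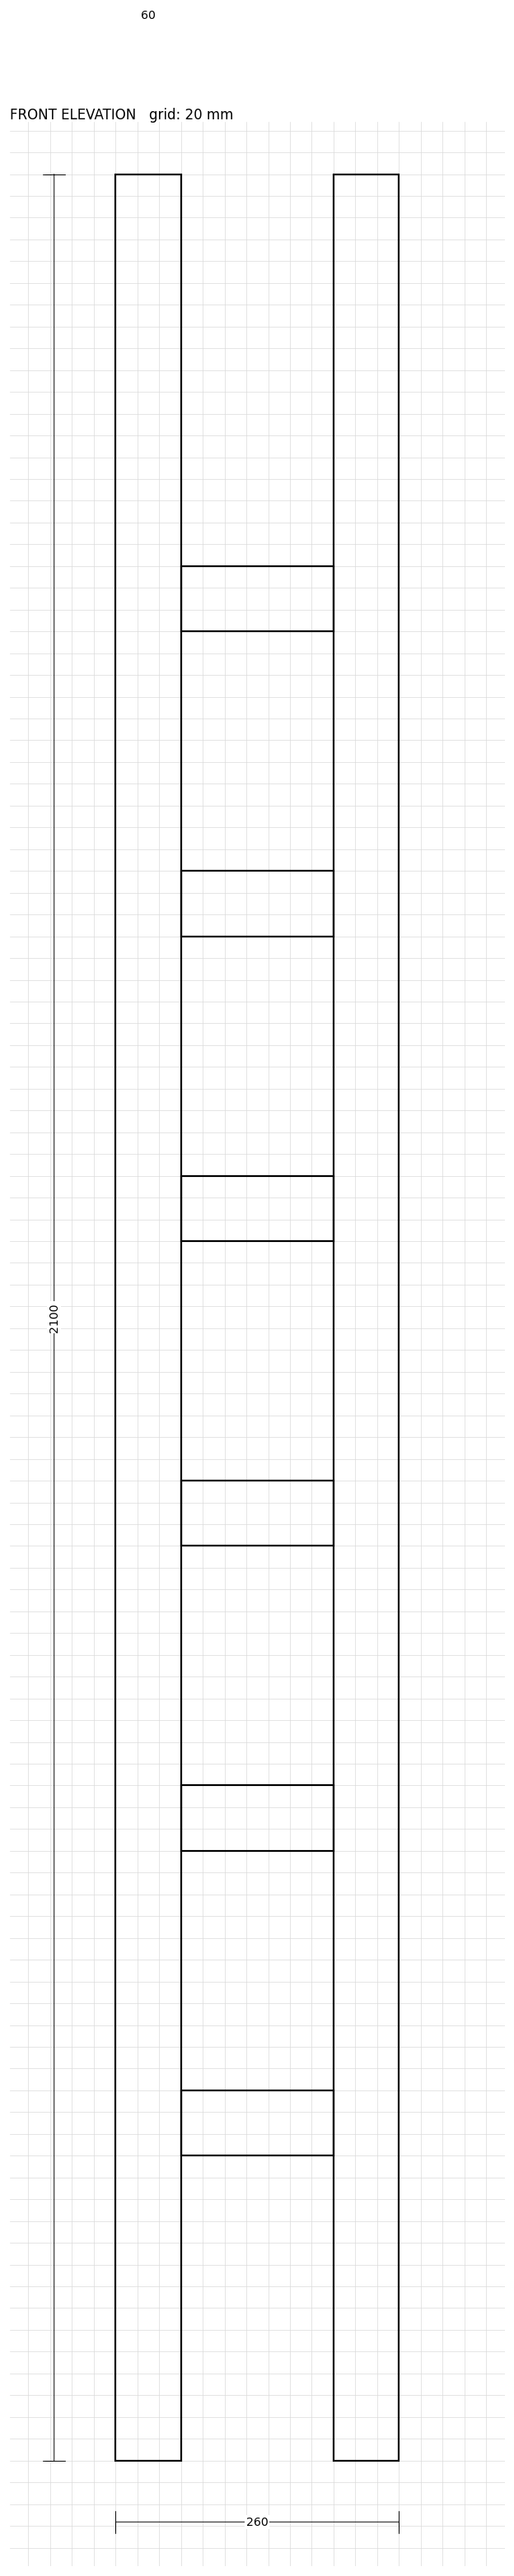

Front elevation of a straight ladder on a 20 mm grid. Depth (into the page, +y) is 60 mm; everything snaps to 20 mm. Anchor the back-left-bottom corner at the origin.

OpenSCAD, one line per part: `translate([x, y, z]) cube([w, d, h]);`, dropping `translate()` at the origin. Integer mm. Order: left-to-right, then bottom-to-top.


cube([60, 60, 2100]);
translate([60, 0, 280]) cube([140, 60, 60]);
translate([60, 0, 560]) cube([140, 60, 60]);
translate([60, 0, 840]) cube([140, 60, 60]);
translate([60, 0, 1120]) cube([140, 60, 60]);
translate([60, 0, 1400]) cube([140, 60, 60]);
translate([60, 0, 1680]) cube([140, 60, 60]);
translate([200, 0, 0]) cube([60, 60, 2100]);
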